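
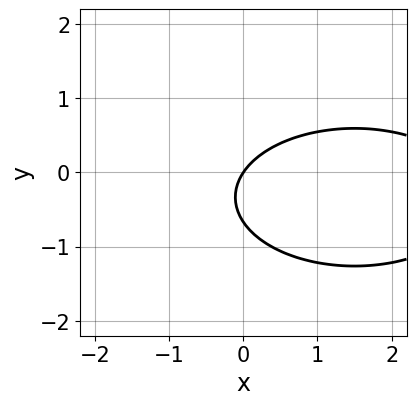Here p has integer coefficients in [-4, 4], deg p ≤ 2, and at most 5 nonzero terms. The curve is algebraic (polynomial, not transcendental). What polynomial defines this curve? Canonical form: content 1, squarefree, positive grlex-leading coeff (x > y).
x^2 + 3*y^2 - 3*x + 2*y

1. Degree: no degree-1 curve has this shape, so deg p = 2.
2. Against the integer gridlines: one x-axis crossing is at x = 0; it meets the y-axis at y = 0 (among the integer gridlines).
3. The integer polynomial consistent with all of this is the stated p.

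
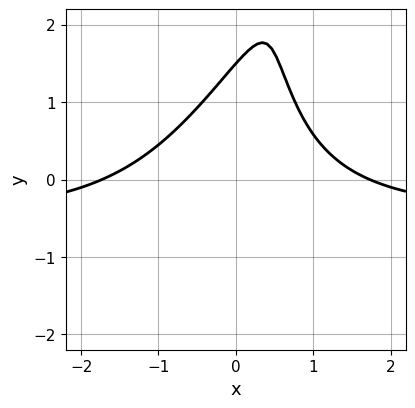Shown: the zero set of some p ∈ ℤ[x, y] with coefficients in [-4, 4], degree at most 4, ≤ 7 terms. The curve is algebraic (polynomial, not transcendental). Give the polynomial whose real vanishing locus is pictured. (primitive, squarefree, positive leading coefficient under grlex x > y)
2*x^2*y - x*y^2 + x^2 + 2*y - 3

deg p = 3. A generic line meets the curve in up to 3 points.
Solving for integer coefficients yields p as stated.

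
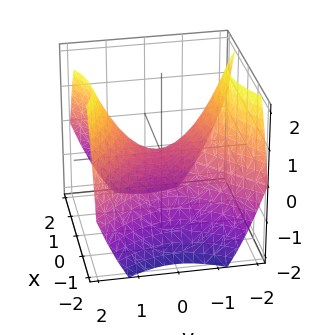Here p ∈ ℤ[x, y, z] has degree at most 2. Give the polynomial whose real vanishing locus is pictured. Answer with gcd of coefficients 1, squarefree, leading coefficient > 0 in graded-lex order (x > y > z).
2*x^2 - 2*y^2 + 3*z

1. deg p = 2.
2. Symmetries: it's symmetric under x → −x, forcing even powers of x; it's symmetric under y → −y, forcing even powers of y.
3. Against the integer gridlines: one x-axis crossing is at x = 0; one z-axis crossing is at z = 0; it crosses the y-axis at the gridline y = 0.
4. Solving for integer coefficients yields p as stated.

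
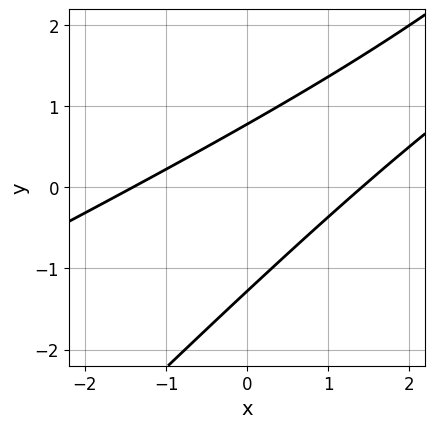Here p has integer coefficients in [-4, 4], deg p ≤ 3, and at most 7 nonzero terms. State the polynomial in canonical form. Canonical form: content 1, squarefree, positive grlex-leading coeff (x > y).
Degree: the shape is more complex than any degree-1 curve, so deg p = 2.
Putting this together gives p.

x^2 - 3*x*y + 2*y^2 + y - 2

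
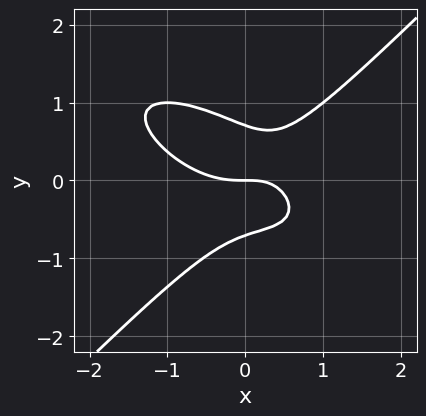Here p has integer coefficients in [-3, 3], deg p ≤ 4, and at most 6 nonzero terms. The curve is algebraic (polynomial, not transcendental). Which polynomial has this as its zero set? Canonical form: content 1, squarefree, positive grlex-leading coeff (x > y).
x^3 + x^2*y - 2*y^3 - x*y + y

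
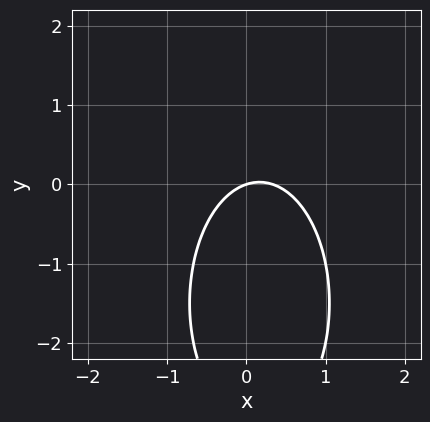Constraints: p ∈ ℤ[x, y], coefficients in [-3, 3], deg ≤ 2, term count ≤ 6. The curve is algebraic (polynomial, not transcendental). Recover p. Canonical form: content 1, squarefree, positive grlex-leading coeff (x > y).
(a) deg p = 2. A generic line meets the curve in up to 2 points.
(b) From the visible intercepts: one y-axis crossing is at y = 0; one x-axis crossing is at x = 0.
(c) Matching integer coefficients to the picture gives p.

3*x^2 + y^2 - x + 3*y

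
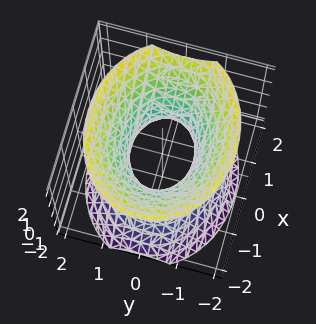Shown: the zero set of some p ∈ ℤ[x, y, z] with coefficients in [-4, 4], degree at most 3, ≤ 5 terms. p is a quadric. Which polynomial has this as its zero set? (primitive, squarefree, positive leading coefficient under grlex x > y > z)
2*x^2 + 3*y^2 - 2*z^2 - 2

1. The degree is 2 — an hourglass — one-sheet hyperboloid; a quadric.
2. Symmetries: mirror symmetry y ↦ −y ⇒ only even powers of y; the x ↦ −x reflection is a symmetry, so x appears only in even powers; mirror symmetry z ↦ −z ⇒ only even powers of z.
3. From the axis intercepts and sections: the surface avoids every integer z-axis point in the box; among the integer gridlines, it crosses the x-axis at x ∈ {-1, 1}.
4. Together with the visible shape, these determine p as stated.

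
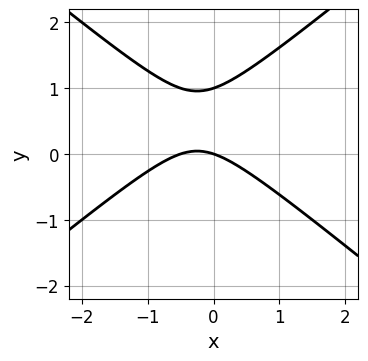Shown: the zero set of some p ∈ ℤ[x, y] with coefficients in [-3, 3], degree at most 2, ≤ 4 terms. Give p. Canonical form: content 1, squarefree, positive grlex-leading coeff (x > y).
2*x^2 - 3*y^2 + x + 3*y

(a) deg p = 2. No degree-1 curve has this shape.
(b) Against the integer gridlines: the y-axis gridline crossings are at y ∈ {0, 1}; one x-axis crossing is at x = 0.
(c) Together with the visible shape, these determine p as stated.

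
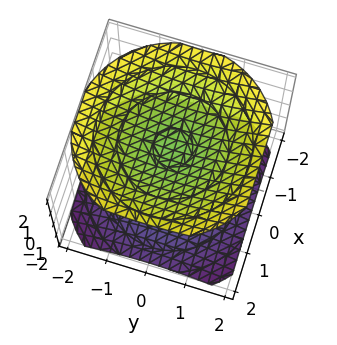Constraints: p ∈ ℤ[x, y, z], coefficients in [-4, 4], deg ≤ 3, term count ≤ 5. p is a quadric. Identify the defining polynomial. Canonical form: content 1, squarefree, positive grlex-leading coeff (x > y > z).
There are 2 components.
The degree is 2 — two sheets facing apart; a quadric.
Symmetries: it's symmetric under z → −z, forcing even powers of z; every cross-section ⟂ z is a circle, so x, y appear only via x² + y².
Observable constraints: no x-intercept at any integer in the box; it misses every integer gridline on the y-axis.
Assembling these constraints gives the stated polynomial.

x^2 + y^2 - 2*z^2 + 3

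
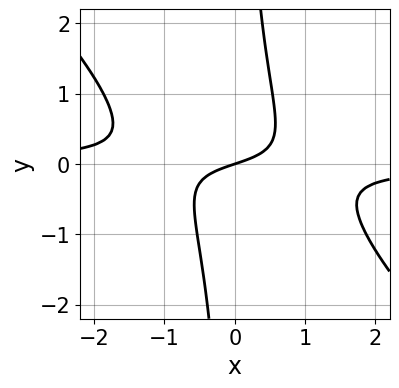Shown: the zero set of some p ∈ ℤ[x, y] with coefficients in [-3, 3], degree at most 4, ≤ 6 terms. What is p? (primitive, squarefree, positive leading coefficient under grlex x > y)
First, deg p = 3. A generic line meets the curve in up to 3 points.
Next, against the integer gridlines: it meets the y-axis at y = 0 (among the integer gridlines); one x-axis crossing is at x = 0.
Finally, the integer polynomial consistent with all of this is the stated p.

3*x^2*y + 3*x*y^2 + x - 3*y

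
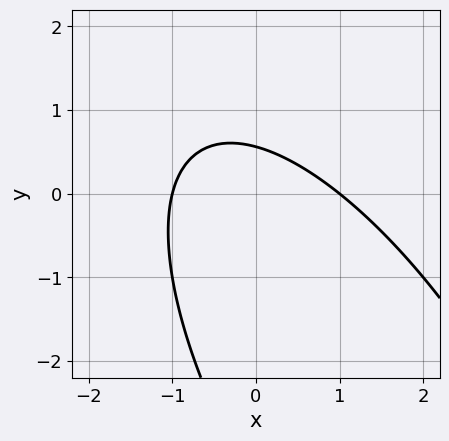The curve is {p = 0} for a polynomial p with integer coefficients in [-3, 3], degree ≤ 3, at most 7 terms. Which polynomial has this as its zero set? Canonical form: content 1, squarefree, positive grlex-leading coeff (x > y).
2*x^2 + 2*x*y + y^2 + 3*y - 2

(a) The degree is 2 — a generic line meets the curve in up to 2 points.
(b) Observable constraints: the x-axis gridline crossings are at x ∈ {-1, 1}.
(c) Solving for integer coefficients yields p as stated.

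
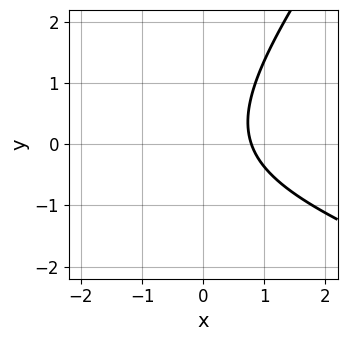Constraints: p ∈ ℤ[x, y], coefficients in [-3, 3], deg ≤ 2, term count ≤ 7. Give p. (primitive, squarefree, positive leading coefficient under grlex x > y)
x^2 + 2*x*y - 2*y^2 + 3*x - 3

First, degree: no degree-1 curve has this shape, so deg p = 2.
Next, checking where it meets the axes: no y-intercept at any integer in the box.
Finally, these observations pin down the coefficients.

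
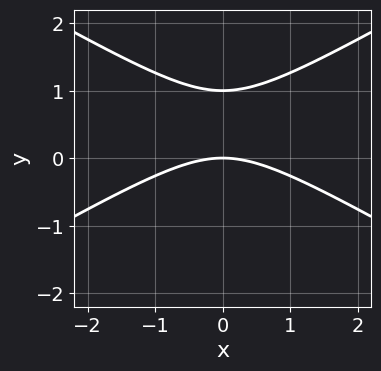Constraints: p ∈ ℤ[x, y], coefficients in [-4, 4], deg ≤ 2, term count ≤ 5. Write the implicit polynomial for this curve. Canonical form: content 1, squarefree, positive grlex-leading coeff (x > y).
(a) The degree is 2 — no degree-1 curve has this shape.
(b) Symmetries: the x ↦ −x reflection is a symmetry, so x appears only in even powers.
(c) From the visible intercepts: the y-axis gridline crossings are at y ∈ {0, 1}; one x-axis crossing is at x = 0.
(d) The integer polynomial consistent with all of this is the stated p.

x^2 - 3*y^2 + 3*y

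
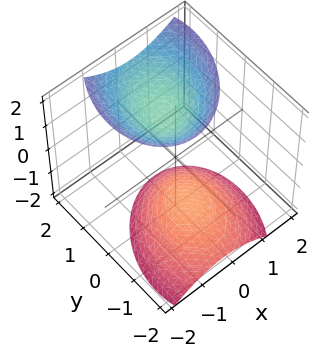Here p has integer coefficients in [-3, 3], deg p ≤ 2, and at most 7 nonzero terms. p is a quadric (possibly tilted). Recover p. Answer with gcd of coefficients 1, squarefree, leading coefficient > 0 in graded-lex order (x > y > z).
3*x^2 - x*y + 2*y^2 - 2*y*z - 2*z^2 + 3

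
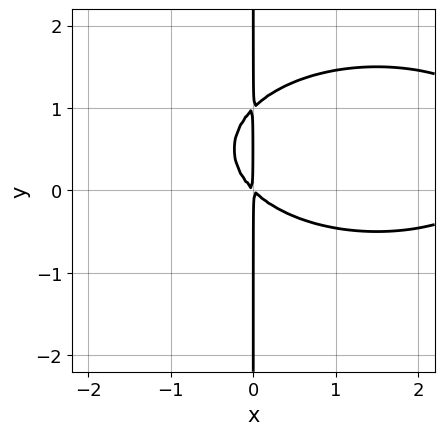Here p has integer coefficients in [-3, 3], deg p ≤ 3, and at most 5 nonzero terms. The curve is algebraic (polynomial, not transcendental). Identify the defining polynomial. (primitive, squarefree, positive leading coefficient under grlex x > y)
x^3 + 3*x*y^2 - 3*x^2 - 3*x*y

Degree: no degree-2 curve has this shape, so deg p = 3.
From the axis intercepts and sections: every point of the y-axis in the box is on the curve.
The integer polynomial consistent with all of this is the stated p.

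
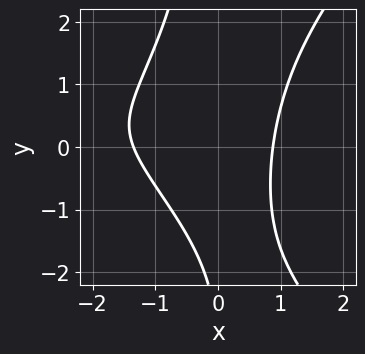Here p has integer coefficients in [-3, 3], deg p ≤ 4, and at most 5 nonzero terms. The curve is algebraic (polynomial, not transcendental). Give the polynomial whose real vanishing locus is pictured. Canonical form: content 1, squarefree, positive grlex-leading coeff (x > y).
x^3 - x*y^2 + 3*x^2 - y - 3

First, degree: no degree-2 curve has this shape, so deg p = 3.
Then, reading off the gridlines: no y-intercept at any integer in the box.
Finally, these observations pin down the coefficients.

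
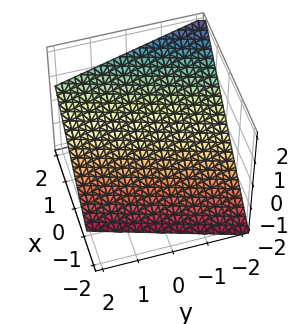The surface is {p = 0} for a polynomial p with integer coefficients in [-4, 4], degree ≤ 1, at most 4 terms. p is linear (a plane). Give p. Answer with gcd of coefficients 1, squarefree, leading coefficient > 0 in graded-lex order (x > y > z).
First, the degree is 1 — every cross-section is a straight line — this is a plane.
Then, from the axis intercepts and sections: one y-axis crossing is at y = -2.
Finally, fitting integer coefficients to these (and the overall shape) gives p.

3*x - y - 3*z - 2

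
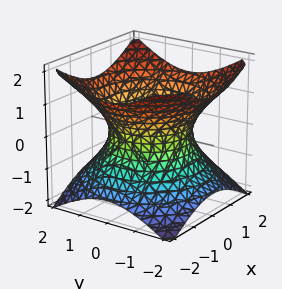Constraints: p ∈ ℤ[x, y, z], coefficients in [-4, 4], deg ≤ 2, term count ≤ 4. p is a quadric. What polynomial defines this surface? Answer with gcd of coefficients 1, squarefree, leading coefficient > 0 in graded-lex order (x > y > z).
2*x^2 + 2*y^2 - 3*z^2 - 3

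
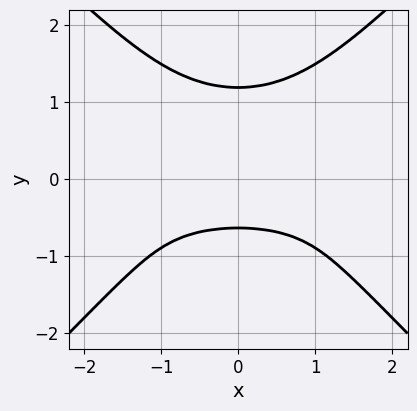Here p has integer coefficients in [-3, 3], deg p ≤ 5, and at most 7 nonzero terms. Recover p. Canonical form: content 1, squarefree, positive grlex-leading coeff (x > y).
3*x^2*y^2 - 3*y^4 + y^3 + 2*y + 2

deg p = 4.
Symmetries: mirror symmetry x ↦ −x ⇒ only even powers of x.
Reading off the gridlines: the curve avoids every integer x-axis point in the box.
Putting this together gives p.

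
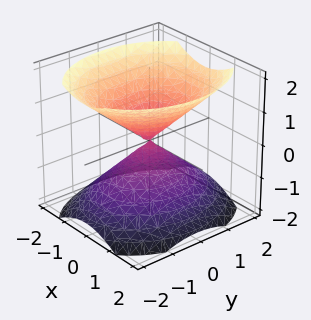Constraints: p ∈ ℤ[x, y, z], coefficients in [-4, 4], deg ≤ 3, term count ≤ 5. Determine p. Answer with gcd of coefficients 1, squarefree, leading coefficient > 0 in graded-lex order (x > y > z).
3*x^2 + 2*y^2 - 3*z^2

There are 2 components.
Degree: two nappes meeting at a single point; a quadric, so deg p = 2.
Symmetries: mirror symmetry y ↦ −y ⇒ only even powers of y; it's symmetric under x → −x, forcing even powers of x; mirror symmetry z ↦ −z ⇒ only even powers of z.
Reading off the gridlines: it meets the x-axis at x = 0 (among the integer gridlines); one z-axis crossing is at z = 0; one y-axis crossing is at y = 0.
Together with the visible shape, these determine p as stated.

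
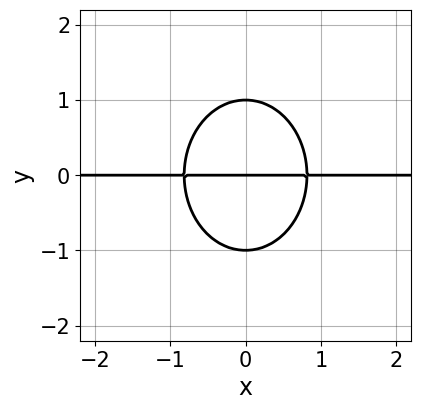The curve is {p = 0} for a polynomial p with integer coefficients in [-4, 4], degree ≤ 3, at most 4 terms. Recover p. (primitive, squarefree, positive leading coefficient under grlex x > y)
1. The degree is 3 — the shape is more complex than any degree-2 curve.
2. Symmetries: mirror symmetry x ↦ −x ⇒ only even powers of x.
3. Observable constraints: every point of the x-axis in the box is on the curve; among the integer gridlines, it crosses the y-axis at y ∈ {-1, 0, 1}.
4. Assembling these constraints gives the stated polynomial.

3*x^2*y + 2*y^3 - 2*y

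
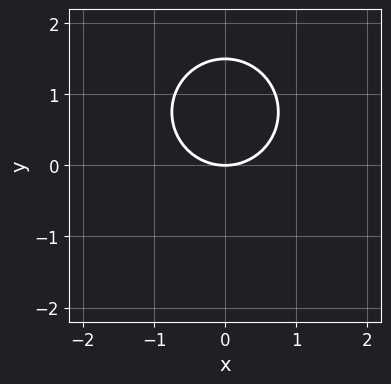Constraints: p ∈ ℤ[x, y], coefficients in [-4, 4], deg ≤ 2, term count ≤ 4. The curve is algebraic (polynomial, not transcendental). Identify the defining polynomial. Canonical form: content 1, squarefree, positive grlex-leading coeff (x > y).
2*x^2 + 2*y^2 - 3*y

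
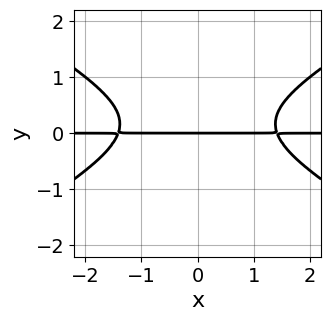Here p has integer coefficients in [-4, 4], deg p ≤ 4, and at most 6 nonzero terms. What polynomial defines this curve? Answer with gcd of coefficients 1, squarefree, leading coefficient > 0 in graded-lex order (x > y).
x^2*y - 3*y^3 + y^2 - 2*y

(a) The degree is 3 — no degree-2 curve has this shape.
(b) Symmetries: the x ↦ −x reflection is a symmetry, so x appears only in even powers.
(c) From the visible intercepts: one y-axis crossing is at y = 0; every point of the x-axis in the box is on the curve.
(d) Solving for integer coefficients yields p as stated.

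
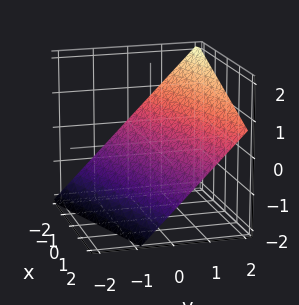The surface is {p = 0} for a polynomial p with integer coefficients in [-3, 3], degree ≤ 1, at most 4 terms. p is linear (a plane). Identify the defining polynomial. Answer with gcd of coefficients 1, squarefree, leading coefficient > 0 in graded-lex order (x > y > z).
x - 3*y + 3*z + 2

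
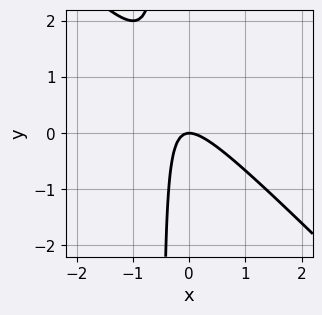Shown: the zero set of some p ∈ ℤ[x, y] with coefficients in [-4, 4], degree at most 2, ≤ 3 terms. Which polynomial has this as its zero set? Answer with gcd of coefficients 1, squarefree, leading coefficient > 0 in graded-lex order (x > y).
2*x^2 + 2*x*y + y

1. The degree is 2 — no degree-1 curve has this shape.
2. From the axis intercepts and sections: one y-axis crossing is at y = 0; it meets the x-axis at x = 0 (among the integer gridlines).
3. The integer polynomial consistent with all of this is the stated p.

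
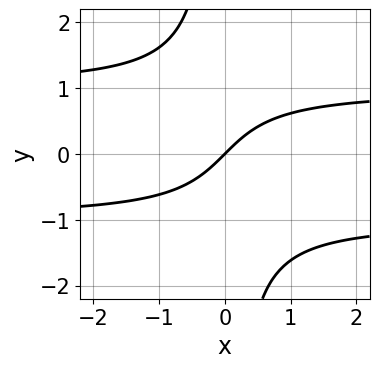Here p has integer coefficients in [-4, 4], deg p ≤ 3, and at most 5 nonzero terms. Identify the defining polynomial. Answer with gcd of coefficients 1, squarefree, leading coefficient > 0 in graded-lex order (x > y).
deg p = 3.
Against the integer gridlines: it crosses the y-axis at the gridline y = 0; it crosses the x-axis at the gridline x = 0.
Matching integer coefficients to the picture gives p.

x*y^2 - x + y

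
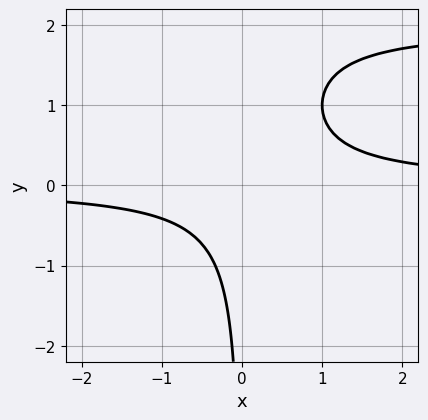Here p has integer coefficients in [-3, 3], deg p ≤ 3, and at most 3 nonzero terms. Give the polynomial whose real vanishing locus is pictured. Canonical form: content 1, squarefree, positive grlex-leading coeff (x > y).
1. The degree is 3 — a generic line meets the curve in up to 3 points.
2. Reading off the gridlines: the curve avoids every integer y-axis point in the box; it misses every integer gridline on the x-axis.
3. Fitting integer coefficients to these (and the overall shape) gives p.

x*y^2 - 2*x*y + 1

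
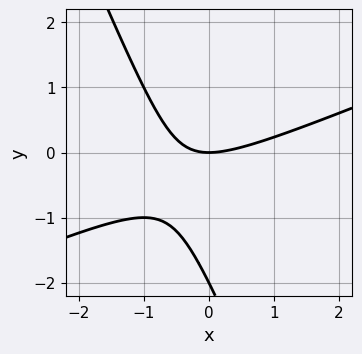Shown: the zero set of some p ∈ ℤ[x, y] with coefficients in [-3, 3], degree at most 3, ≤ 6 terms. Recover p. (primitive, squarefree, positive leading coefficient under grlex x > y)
x^2 - 2*x*y - y^2 - 2*y

First, the degree is 2 — a generic line meets the curve in up to 2 points.
Then, against the integer gridlines: it crosses the x-axis at the gridline x = 0; among the integer gridlines, it crosses the y-axis at y ∈ {-2, 0}.
Finally, fitting integer coefficients to these (and the overall shape) gives p.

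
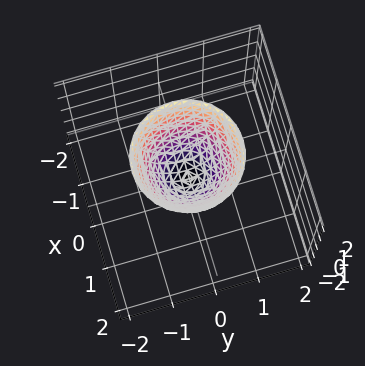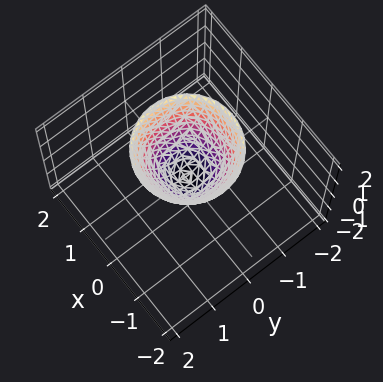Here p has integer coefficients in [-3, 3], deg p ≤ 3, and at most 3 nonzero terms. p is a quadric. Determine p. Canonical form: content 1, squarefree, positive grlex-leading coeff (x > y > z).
3*x^2 + 3*y^2 - 2*z

First, degree: a single bowl opening along one axis; a quadric, so deg p = 2.
Then, symmetries: the z-axis is an axis of rotation, so x and y enter only as x² + y².
Next, against the integer gridlines: a circular section at z = 1 has radius between 0 and 1; it crosses the x-axis at the gridline x = 0; it meets the z-axis at z = 0 (among the integer gridlines).
Finally, assembling these constraints gives the stated polynomial.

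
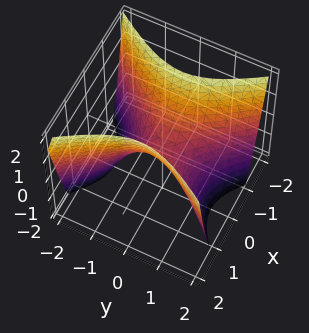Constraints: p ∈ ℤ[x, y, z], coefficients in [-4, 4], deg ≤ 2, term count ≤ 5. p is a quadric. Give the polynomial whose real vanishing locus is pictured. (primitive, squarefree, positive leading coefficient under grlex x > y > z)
deg p = 2. A saddle surface; a quadric.
Symmetries: mirror symmetry y ↦ −y ⇒ only even powers of y; the x ↦ −x reflection is a symmetry, so x appears only in even powers.
From the visible intercepts: one x-axis crossing is at x = 0; it meets the z-axis at z = 0 (among the integer gridlines).
Putting this together gives p.

3*x^2 - 2*y^2 - 2*z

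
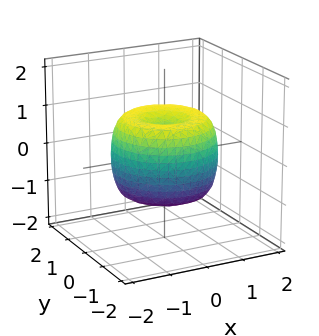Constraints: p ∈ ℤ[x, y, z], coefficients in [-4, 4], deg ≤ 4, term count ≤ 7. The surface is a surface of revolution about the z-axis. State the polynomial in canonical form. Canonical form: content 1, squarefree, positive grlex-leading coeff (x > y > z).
2*x^4 + 4*x^2*y^2 + 2*y^4 - 3*x^2 - 3*y^2 + 2*z^2 - 1

deg p = 4. The shape is more complex than any degree-3 surface.
By symmetry, the surface is invariant under rotation about z: p = q(x² + y², z).
From the axis intercepts and sections: a circular section at z = 1 has radius between 0 and 1.
Solving for integer coefficients yields p as stated.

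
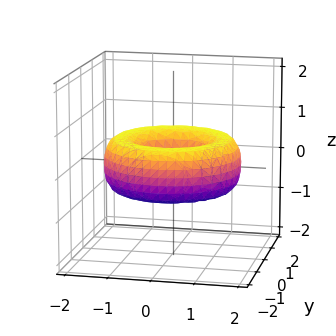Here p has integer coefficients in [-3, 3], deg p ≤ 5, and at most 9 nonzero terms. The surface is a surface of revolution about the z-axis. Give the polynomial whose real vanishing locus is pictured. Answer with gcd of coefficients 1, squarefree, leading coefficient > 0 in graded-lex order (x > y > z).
deg p = 4.
Symmetries: the z-axis is an axis of rotation, so x and y enter only as x² + y².
From the visible intercepts: a circular section at z = 0 has radius between 0 and 1; the surface avoids every integer z-axis point in the box.
Fitting integer coefficients to these (and the overall shape) gives p.

x^4 + 2*x^2*y^2 + y^4 - 3*x^2 - 3*y^2 + 3*z^2 + 1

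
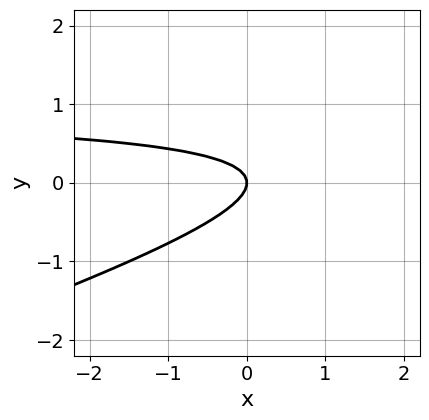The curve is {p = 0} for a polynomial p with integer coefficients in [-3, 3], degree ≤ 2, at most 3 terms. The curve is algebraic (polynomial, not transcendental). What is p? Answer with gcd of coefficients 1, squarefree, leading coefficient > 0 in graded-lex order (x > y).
x*y - 3*y^2 - x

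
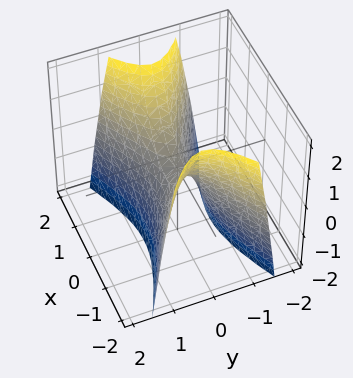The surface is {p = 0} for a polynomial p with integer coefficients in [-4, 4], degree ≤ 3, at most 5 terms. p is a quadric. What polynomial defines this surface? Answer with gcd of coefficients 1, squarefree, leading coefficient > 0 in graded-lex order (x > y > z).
1. Degree: a hyperbolic paraboloid; a quadric, so deg p = 2.
2. Symmetries: the x ↦ −x reflection is a symmetry, so x appears only in even powers; the y ↦ −y reflection is a symmetry, so y appears only in even powers.
3. From the visible intercepts: one z-axis crossing is at z = 0; one y-axis crossing is at y = 0; it crosses the x-axis at the gridline x = 0.
4. Putting this together gives p.

x^2 - 3*y^2 - z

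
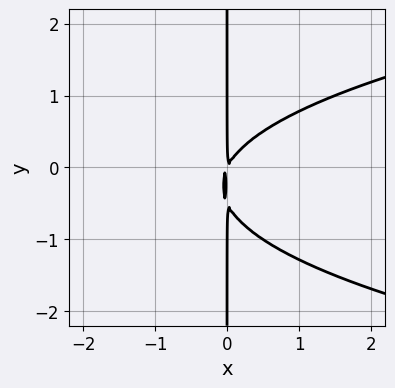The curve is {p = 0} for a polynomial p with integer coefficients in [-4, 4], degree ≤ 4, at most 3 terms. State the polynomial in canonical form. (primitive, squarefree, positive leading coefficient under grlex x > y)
Degree: a generic line meets the curve in up to 3 points, so deg p = 3.
Reading off the gridlines: every point of the y-axis in the box is on the curve.
Solving for integer coefficients yields p as stated.

2*x*y^2 - 2*x^2 + x*y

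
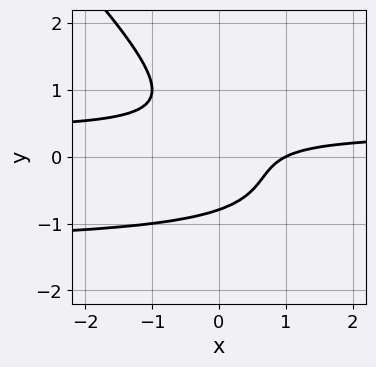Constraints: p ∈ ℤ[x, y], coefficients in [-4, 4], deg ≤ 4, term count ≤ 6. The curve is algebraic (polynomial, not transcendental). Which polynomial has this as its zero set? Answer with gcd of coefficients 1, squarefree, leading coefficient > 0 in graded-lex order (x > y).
2*x*y^2 + 2*y^3 + 2*x*y - x + 1

First, the degree is 3 — the shape is more complex than any degree-2 curve.
Then, observable constraints: it meets the x-axis at x = 1 (among the integer gridlines).
Finally, putting this together gives p.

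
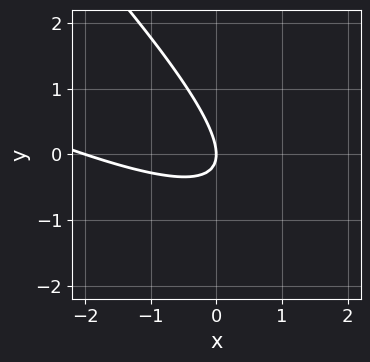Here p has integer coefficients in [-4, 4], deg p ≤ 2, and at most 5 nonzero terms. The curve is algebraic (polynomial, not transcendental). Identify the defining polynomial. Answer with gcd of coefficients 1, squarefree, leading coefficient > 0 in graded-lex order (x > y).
(a) deg p = 2. The shape is more complex than any degree-1 curve.
(b) From the axis intercepts and sections: the x-axis gridline crossings are at x ∈ {-2, 0}; it meets the y-axis at y = 0 (among the integer gridlines).
(c) Solving for integer coefficients yields p as stated.

x^2 + 3*x*y + 2*y^2 + 2*x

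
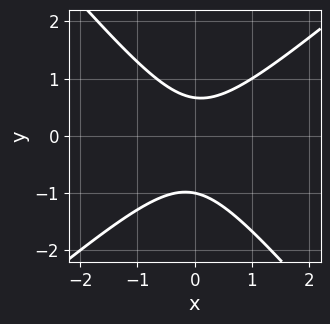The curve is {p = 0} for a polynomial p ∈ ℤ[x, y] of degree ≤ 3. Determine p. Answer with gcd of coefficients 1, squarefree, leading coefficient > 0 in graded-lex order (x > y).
3*x^2 - x*y - 3*y^2 - y + 2

(a) deg p = 2. The shape is more complex than any degree-1 curve.
(b) From the axis intercepts and sections: one y-axis crossing is at y = -1; it misses every integer gridline on the x-axis.
(c) Matching integer coefficients to the picture gives p.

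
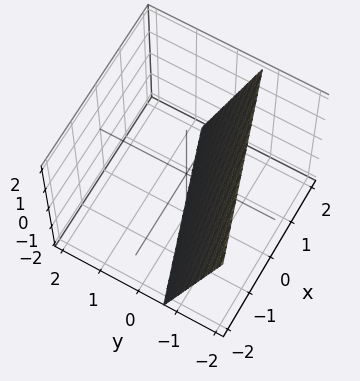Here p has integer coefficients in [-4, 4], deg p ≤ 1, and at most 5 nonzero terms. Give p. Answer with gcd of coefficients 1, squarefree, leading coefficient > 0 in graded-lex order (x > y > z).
The degree is 1 — the surface is flat (a plane).
From the axis intercepts and sections: it meets the x-axis at x = 2 (among the integer gridlines); it crosses the z-axis at the gridline z = -2.
Together with the visible shape, these determine p as stated.

x - 3*y - z - 2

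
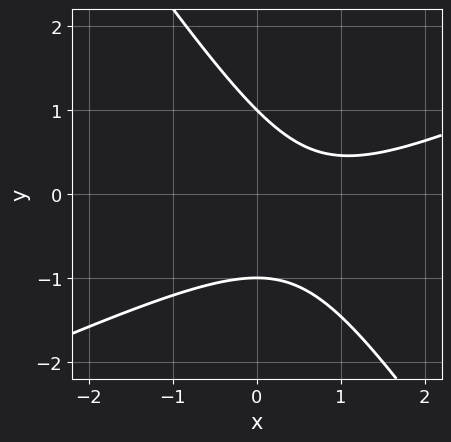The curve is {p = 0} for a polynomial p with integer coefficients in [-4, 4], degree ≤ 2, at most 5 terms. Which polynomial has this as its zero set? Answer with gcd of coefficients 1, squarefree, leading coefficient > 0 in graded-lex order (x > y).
2*x^2 - 3*x*y - 3*y^2 - 3*x + 3

First, the degree is 2 — no degree-1 curve has this shape.
Next, checking where it meets the axes: the curve avoids every integer x-axis point in the box; among the integer gridlines, it crosses the y-axis at y ∈ {-1, 1}.
Finally, assembling these constraints gives the stated polynomial.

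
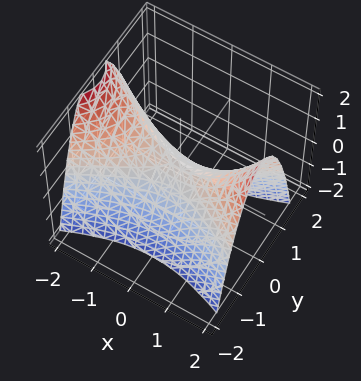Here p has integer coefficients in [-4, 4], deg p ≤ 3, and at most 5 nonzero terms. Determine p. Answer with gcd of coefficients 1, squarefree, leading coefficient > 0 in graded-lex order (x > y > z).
(a) deg p = 2. A saddle surface; a quadric.
(b) Symmetries: it's symmetric under y → −y, forcing even powers of y; the x ↦ −x reflection is a symmetry, so x appears only in even powers.
(c) From the visible intercepts: it crosses the y-axis at the gridline y = 0; it meets the x-axis at x = 0 (among the integer gridlines).
(d) Together with the visible shape, these determine p as stated.

x^2 - 3*y^2 - 2*z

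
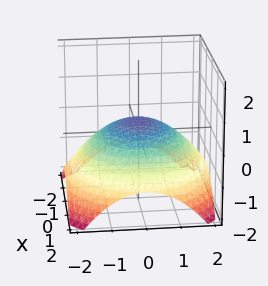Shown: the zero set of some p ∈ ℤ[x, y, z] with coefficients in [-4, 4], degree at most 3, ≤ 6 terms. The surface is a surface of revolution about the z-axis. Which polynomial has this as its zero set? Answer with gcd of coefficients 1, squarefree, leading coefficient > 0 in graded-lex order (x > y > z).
x^2 + y^2 + 3*z - 1

First, deg p = 2. The shape is more complex than any degree-1 surface.
Then, symmetry: the z-axis is an axis of rotation, so x and y enter only as x² + y².
Then, checking where it meets the axes: a circular section at z = 0 has radius exactly 1; among the integer gridlines, it crosses the y-axis at y ∈ {-1, 1}; the x-axis gridline crossings are at x ∈ {-1, 1}.
Finally, matching integer coefficients to the picture gives p.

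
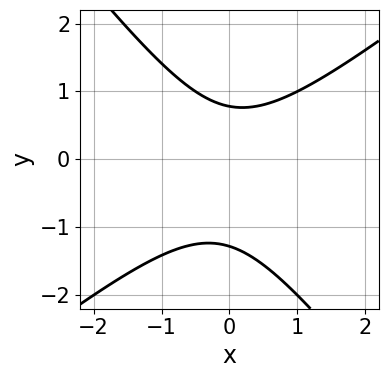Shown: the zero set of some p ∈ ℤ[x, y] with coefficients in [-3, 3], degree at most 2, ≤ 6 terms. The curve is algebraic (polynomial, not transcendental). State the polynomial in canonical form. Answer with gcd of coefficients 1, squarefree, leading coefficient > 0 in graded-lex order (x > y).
2*x^2 - x*y - 2*y^2 - y + 2

Degree: the shape is more complex than any degree-1 curve, so deg p = 2.
From the axis intercepts and sections: it misses every integer gridline on the x-axis.
Assembling these constraints gives the stated polynomial.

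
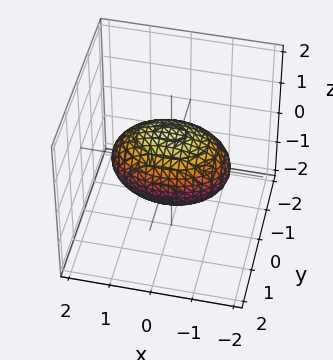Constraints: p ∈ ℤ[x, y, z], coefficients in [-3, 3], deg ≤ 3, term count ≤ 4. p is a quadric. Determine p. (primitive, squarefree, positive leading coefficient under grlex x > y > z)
x^2 + 2*y^2 + 2*z^2 - 2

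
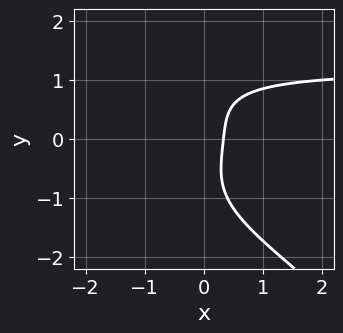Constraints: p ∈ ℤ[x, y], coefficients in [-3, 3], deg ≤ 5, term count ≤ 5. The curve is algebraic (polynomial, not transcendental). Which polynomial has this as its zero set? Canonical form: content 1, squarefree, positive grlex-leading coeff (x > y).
First, degree: a generic line meets the curve in up to 4 points, so deg p = 4.
Then, from the axis intercepts and sections: it misses every integer gridline on the y-axis.
Finally, putting this together gives p.

x*y^3 + y^4 + x*y - 3*x + 1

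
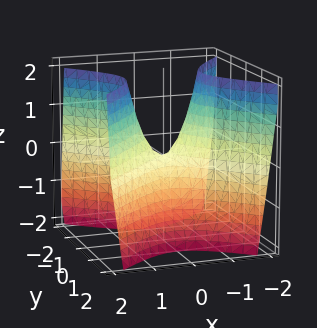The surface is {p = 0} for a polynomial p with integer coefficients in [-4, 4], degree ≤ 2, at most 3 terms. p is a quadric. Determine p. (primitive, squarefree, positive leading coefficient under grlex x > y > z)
2*x^2 - 2*y^2 - z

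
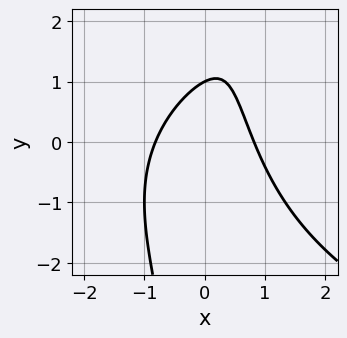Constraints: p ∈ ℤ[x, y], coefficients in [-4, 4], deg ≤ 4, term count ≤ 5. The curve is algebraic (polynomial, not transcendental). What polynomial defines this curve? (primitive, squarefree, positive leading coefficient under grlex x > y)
(a) deg p = 3.
(b) Against the integer gridlines: one y-axis crossing is at y = 1.
(c) Assembling these constraints gives the stated polynomial.

x*y^2 - 3*x^2 - 2*y + 2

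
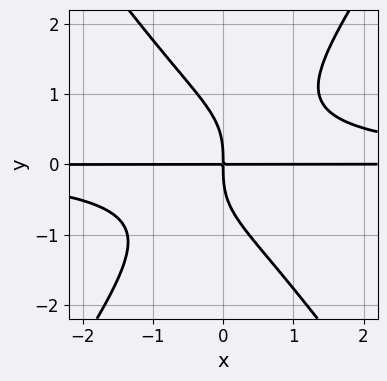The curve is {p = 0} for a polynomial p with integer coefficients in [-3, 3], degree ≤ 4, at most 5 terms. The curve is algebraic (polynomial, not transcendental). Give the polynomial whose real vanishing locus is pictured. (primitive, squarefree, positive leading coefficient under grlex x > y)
First, the degree is 4 — the shape is more complex than any degree-3 curve.
Then, checking where it meets the axes: every point of the x-axis in the box is on the curve.
Finally, the integer polynomial consistent with all of this is the stated p.

2*x^2*y^2 - y^4 - 2*x*y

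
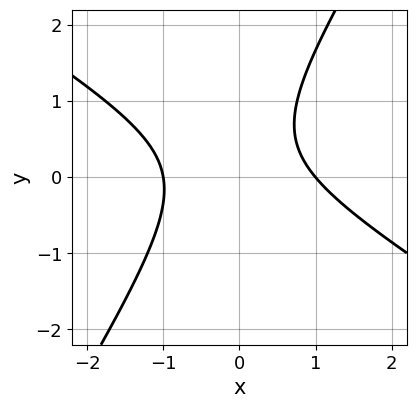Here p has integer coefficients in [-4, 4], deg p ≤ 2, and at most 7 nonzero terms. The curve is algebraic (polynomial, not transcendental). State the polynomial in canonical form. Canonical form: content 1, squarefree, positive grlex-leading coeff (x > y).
deg p = 2.
From the visible intercepts: the x-axis gridline crossings are at x ∈ {-1, 1}; no y-intercept at any integer in the box.
Putting this together gives p.

3*x^2 + 3*x*y - 3*y^2 + 2*y - 3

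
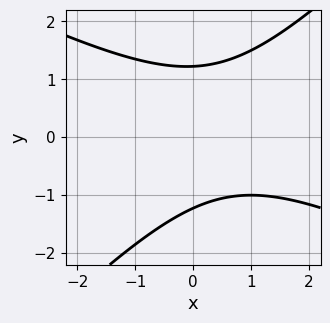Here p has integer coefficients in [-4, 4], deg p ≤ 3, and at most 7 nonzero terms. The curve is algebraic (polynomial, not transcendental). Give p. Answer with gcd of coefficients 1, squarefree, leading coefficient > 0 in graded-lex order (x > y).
(a) Degree: the shape is more complex than any degree-1 curve, so deg p = 2.
(b) Against the integer gridlines: no x-intercept at any integer in the box.
(c) Fitting integer coefficients to these (and the overall shape) gives p.

x^2 + x*y - 2*y^2 - x + 3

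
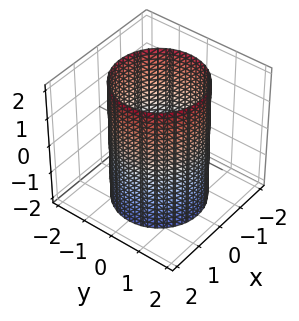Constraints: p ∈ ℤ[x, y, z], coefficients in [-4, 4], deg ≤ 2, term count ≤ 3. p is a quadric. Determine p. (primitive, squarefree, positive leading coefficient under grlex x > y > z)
The degree is 2 — constant cross-section along one axis; a quadric.
Symmetries: it's symmetric under z → −z, forcing even powers of z; every cross-section ⟂ z is a circle, so x, y appear only via x² + y².
Reading off the gridlines: no z-intercept at any integer in the box; a circular section at z = 0 has radius between 1 and 2.
Together with the visible shape, these determine p as stated.

x^2 + y^2 - 2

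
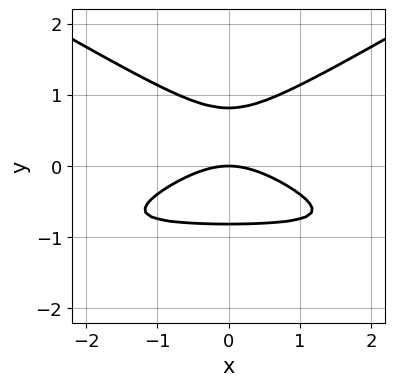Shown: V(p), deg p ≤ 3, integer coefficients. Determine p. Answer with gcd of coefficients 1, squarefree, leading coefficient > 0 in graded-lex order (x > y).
(a) Degree: a generic line meets the curve in up to 3 points, so deg p = 3.
(b) Symmetries: the x ↦ −x reflection is a symmetry, so x appears only in even powers.
(c) From the axis intercepts and sections: it crosses the y-axis at the gridline y = 0; it meets the x-axis at x = 0 (among the integer gridlines).
(d) Fitting integer coefficients to these (and the overall shape) gives p.

x^2*y - 3*y^3 + x^2 + 2*y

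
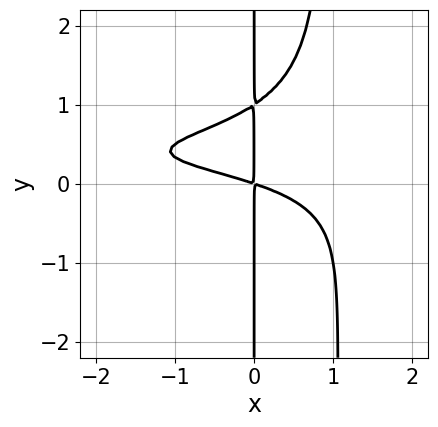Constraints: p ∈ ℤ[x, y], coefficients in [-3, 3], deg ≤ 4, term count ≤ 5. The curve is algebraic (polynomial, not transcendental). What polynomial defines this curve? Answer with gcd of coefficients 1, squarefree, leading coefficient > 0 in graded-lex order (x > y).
3*x^2*y^2 - 2*x^2*y - 3*x*y^2 + x^2 + 3*x*y

deg p = 4.
Checking where it meets the axes: every point of the y-axis in the box is on the curve.
The integer polynomial consistent with all of this is the stated p.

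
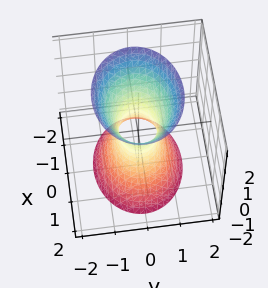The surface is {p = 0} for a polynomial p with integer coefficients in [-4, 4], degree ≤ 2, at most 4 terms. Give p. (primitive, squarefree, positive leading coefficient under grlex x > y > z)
1. deg p = 2. One connected sheet with a waist; a quadric.
2. Symmetries: mirror symmetry z ↦ −z ⇒ only even powers of z; the x ↦ −x reflection is a symmetry, so x appears only in even powers; mirror symmetry y ↦ −y ⇒ only even powers of y.
3. From the axis intercepts and sections: no z-intercept at any integer in the box.
4. These observations pin down the coefficients.

2*x^2 + 3*y^2 - z^2 - 1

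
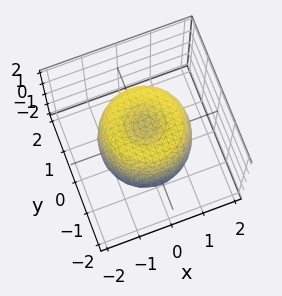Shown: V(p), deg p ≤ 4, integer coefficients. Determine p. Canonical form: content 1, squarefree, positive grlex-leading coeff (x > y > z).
deg p = 4. A generic line meets the surface in up to 4 points.
Symmetries: rotational symmetry about the z-axis ⇒ p depends on x, y only through x² + y².
From the axis intercepts and sections: a circular section at z = -1 has radius between 1 and 2; among the integer gridlines, it crosses the z-axis at z ∈ {-1, 1}.
Putting this together gives p.

2*x^4 + 4*x^2*y^2 + 2*y^4 - 3*x^2 - 3*y^2 + z^2 - 1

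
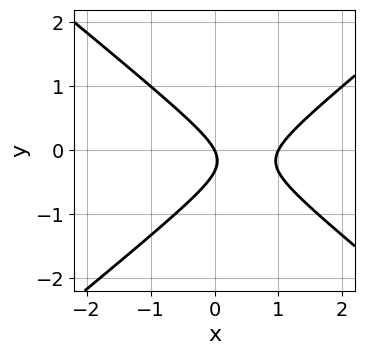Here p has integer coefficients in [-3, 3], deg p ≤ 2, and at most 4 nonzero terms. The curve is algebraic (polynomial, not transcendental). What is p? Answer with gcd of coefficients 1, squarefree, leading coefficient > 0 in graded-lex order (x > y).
2*x^2 - 3*y^2 - 2*x - y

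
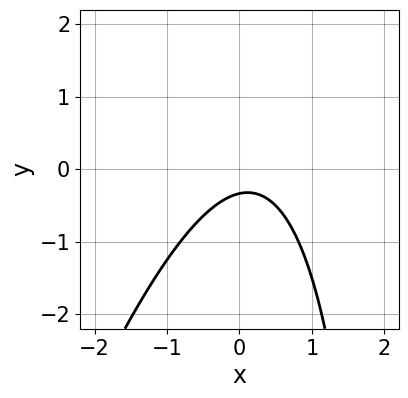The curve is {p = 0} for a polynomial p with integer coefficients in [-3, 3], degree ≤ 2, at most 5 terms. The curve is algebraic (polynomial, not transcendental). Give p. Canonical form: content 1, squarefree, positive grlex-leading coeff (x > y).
Degree: the shape is more complex than any degree-1 curve, so deg p = 2.
Observable constraints: it misses every integer gridline on the x-axis.
Fitting integer coefficients to these (and the overall shape) gives p.

3*x^2 - x*y - x + 3*y + 1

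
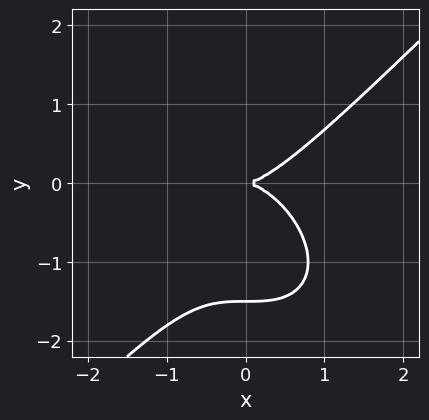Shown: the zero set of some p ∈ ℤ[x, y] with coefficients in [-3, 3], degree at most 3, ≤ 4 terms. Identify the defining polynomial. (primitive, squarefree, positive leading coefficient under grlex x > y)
2*x^3 - 2*y^3 - 3*y^2

(a) The degree is 3 — no degree-2 curve has this shape.
(b) From the visible intercepts: it crosses the y-axis at the gridline y = 0; it meets the x-axis at x = 0 (among the integer gridlines).
(c) Matching integer coefficients to the picture gives p.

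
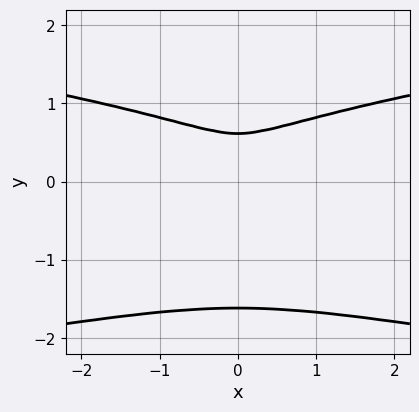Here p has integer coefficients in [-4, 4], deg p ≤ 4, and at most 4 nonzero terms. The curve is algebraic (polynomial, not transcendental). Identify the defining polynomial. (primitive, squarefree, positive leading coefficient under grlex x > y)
3*y^4 + 3*y^3 - x^2 - 3*y^2

First, degree: the shape is more complex than any degree-3 curve, so deg p = 4.
Then, symmetries: mirror symmetry x ↦ −x ⇒ only even powers of x.
Finally, fitting integer coefficients to these (and the overall shape) gives p.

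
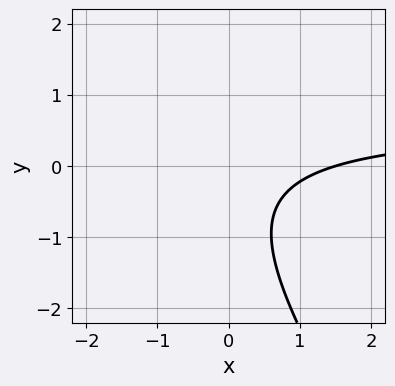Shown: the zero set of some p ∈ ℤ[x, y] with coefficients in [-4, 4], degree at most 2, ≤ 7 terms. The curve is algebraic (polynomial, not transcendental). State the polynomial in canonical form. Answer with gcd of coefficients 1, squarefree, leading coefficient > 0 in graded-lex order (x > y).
3*x*y + 2*y^2 - 2*x + 2*y + 3

The degree is 2 — a generic line meets the curve in up to 2 points.
From the visible intercepts: no y-intercept at any integer in the box.
Fitting integer coefficients to these (and the overall shape) gives p.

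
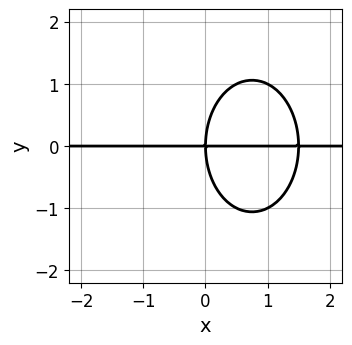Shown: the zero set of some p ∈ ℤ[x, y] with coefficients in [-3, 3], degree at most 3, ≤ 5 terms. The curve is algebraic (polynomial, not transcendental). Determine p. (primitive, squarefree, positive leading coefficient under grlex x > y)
2*x^2*y + y^3 - 3*x*y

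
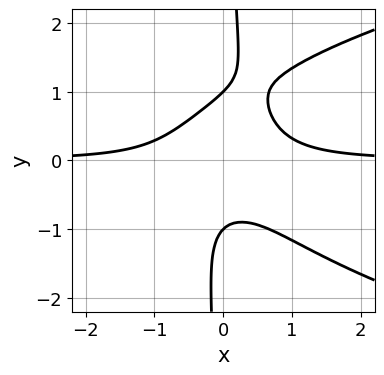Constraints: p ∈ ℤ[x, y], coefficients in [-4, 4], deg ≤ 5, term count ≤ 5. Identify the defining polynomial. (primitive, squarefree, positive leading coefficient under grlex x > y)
1. Degree: no degree-3 curve has this shape, so deg p = 4.
2. From the visible intercepts: it misses every integer gridline on the x-axis; the y-axis gridline crossings are at y ∈ {-1, 1}.
3. Putting this together gives p.

2*x*y^3 - 3*x^2*y - y^2 + 1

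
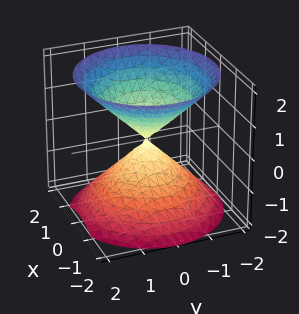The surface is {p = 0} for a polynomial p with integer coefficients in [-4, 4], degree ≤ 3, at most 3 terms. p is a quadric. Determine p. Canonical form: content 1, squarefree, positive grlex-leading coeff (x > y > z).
x^2 + y^2 - z^2

I count 2 distinct pieces. They look like related sheets of one shape, so recover p as a whole.
The degree is 2 — two nappes meeting at a single point; a quadric.
Symmetries: the z ↦ −z reflection is a symmetry, so z appears only in even powers; the z-axis is an axis of rotation, so x and y enter only as x² + y².
Against the integer gridlines: one z-axis crossing is at z = 0; a circular section at z = -1 has radius exactly 1; it meets the x-axis at x = 0 (among the integer gridlines); it meets the y-axis at y = 0 (among the integer gridlines).
Matching integer coefficients to the picture gives p.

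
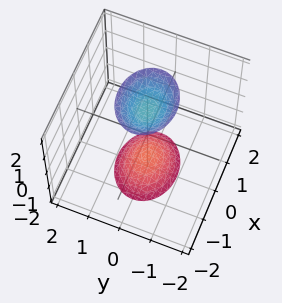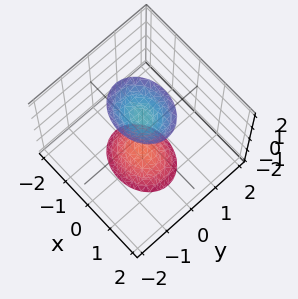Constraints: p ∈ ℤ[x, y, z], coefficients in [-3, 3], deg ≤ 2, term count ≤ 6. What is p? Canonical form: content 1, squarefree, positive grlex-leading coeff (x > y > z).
2*x^2 + 3*y^2 - z^2 + 2

(a) The picture has 2 separate pieces. They look like related sheets of one shape, so recover p as a whole.
(b) Degree: two separate bowl-shaped sheets opening away from each other; a quadric, so deg p = 2.
(c) Symmetries: mirror symmetry z ↦ −z ⇒ only even powers of z; mirror symmetry y ↦ −y ⇒ only even powers of y; mirror symmetry x ↦ −x ⇒ only even powers of x.
(d) Against the integer gridlines: it misses every integer gridline on the y-axis; it misses every integer gridline on the x-axis.
(e) The integer polynomial consistent with all of this is the stated p.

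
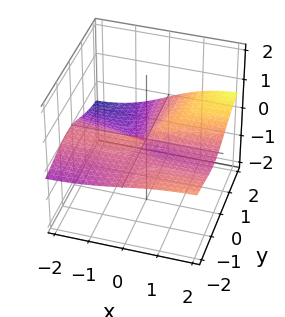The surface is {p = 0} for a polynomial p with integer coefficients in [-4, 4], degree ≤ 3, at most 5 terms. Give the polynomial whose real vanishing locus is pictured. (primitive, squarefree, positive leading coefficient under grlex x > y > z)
2*x^2*z - x*y^2 + 3*y^2*z + z^3 - x*y

deg p = 3. No degree-2 surface has this shape.
Observable constraints: the visible x-axis segment lies entirely on the surface; it meets the z-axis at z = 0 (among the integer gridlines); every point of the y-axis in the box is on the surface.
These observations pin down the coefficients.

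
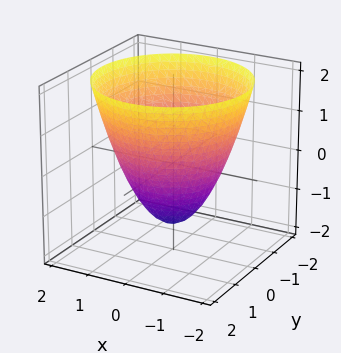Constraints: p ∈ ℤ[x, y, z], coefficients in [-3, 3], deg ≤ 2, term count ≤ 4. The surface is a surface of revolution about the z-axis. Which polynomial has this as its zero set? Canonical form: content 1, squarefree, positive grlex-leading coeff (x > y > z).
deg p = 2. The shape is more complex than any degree-1 surface.
Symmetries: the surface is invariant under rotation about z: p = q(x² + y², z).
From the visible intercepts: a circular section at z = 2 has radius between 1 and 2.
Solving for integer coefficients yields p as stated.

2*x^2 + 2*y^2 - 2*z - 3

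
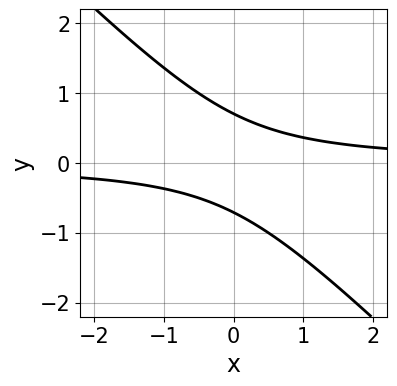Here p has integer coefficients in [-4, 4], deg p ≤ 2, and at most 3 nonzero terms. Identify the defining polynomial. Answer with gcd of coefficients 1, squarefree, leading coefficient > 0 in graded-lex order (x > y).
First, deg p = 2. A generic line meets the curve in up to 2 points.
Then, from the axis intercepts and sections: it misses every integer gridline on the x-axis.
Finally, putting this together gives p.

2*x*y + 2*y^2 - 1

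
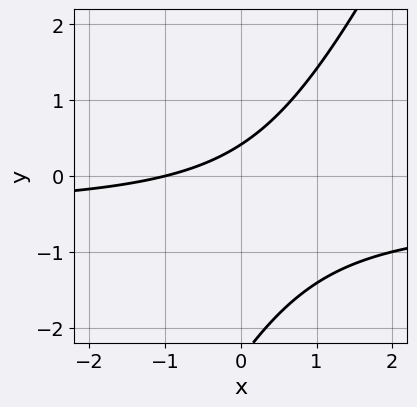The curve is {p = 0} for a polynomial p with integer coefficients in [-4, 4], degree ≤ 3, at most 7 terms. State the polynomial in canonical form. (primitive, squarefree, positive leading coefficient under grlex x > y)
2*x*y - y^2 + x - 2*y + 1

(a) Degree: no degree-1 curve has this shape, so deg p = 2.
(b) Observable constraints: one x-axis crossing is at x = -1.
(c) The integer polynomial consistent with all of this is the stated p.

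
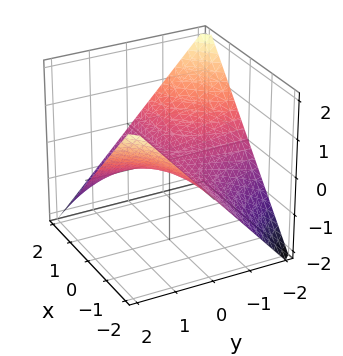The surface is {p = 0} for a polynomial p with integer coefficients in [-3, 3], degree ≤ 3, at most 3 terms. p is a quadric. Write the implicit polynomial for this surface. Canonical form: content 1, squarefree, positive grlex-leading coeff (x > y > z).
1. deg p = 2.
2. From the visible intercepts: the visible x-axis segment lies entirely on the surface; the visible y-axis segment lies entirely on the surface; one z-axis crossing is at z = 0.
3. Solving for integer coefficients yields p as stated.

x*y + 2*z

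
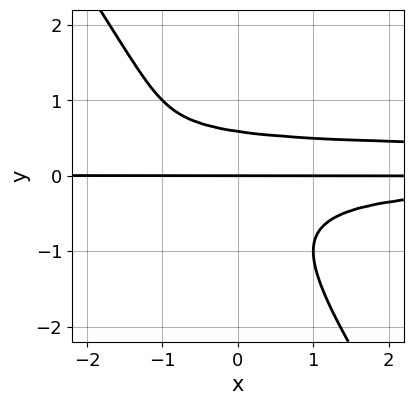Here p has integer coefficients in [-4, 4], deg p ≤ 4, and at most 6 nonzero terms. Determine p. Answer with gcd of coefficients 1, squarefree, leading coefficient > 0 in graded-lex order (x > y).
3*x*y^3 + 2*y^4 - x*y^2 + y^2 - y

The degree is 4 — a generic line meets the curve in up to 4 points.
Checking where it meets the axes: it meets the y-axis at y = 0 (among the integer gridlines); every point of the x-axis in the box is on the curve.
These observations pin down the coefficients.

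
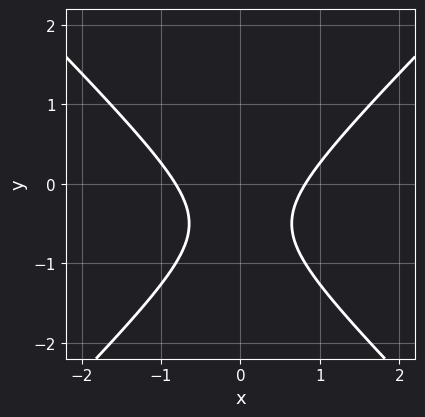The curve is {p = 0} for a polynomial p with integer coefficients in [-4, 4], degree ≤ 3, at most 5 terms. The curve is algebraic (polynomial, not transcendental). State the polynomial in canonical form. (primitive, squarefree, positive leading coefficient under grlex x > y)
(a) deg p = 2. No degree-1 curve has this shape.
(b) Symmetries: it's symmetric under x → −x, forcing even powers of x.
(c) Reading off the gridlines: the curve avoids every integer y-axis point in the box.
(d) Solving for integer coefficients yields p as stated.

3*x^2 - 3*y^2 - 3*y - 2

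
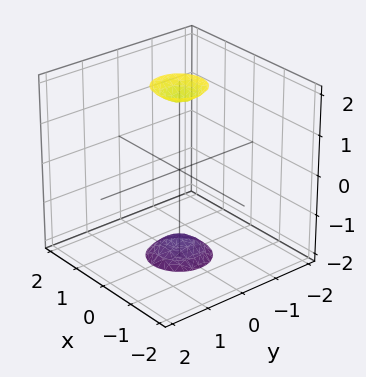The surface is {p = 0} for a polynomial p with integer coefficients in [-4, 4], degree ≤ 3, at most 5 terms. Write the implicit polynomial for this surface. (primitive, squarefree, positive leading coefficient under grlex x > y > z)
1. There are 2 components. Treating them together as one polynomial.
2. Degree: two separate bowl-shaped sheets opening away from each other; a quadric, so deg p = 2.
3. Symmetries: mirror symmetry z ↦ −z ⇒ only even powers of z; the z-axis is an axis of rotation, so x and y enter only as x² + y².
4. Checking where it meets the axes: it misses every integer gridline on the y-axis; a circular section at z = 2 has radius between 0 and 1; the surface avoids every integer x-axis point in the box.
5. Putting this together gives p.

3*x^2 + 3*y^2 - z^2 + 3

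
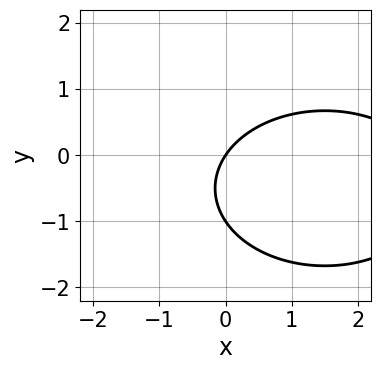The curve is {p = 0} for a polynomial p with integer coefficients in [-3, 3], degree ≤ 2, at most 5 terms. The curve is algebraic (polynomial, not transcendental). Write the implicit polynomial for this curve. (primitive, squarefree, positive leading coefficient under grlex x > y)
First, the degree is 2 — no degree-1 curve has this shape.
Next, checking where it meets the axes: among the integer gridlines, it crosses the y-axis at y ∈ {-1, 0}; it meets the x-axis at x = 0 (among the integer gridlines).
Finally, these observations pin down the coefficients.

x^2 + 2*y^2 - 3*x + 2*y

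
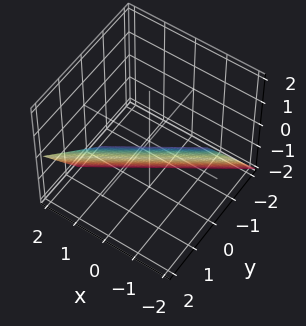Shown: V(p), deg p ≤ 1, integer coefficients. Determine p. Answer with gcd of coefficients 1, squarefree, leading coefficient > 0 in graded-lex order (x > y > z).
2*x - 3*y + 2*z + 2

The degree is 1 — every cross-section is a straight line — this is a plane.
Reading off the gridlines: it meets the x-axis at x = -1 (among the integer gridlines); it crosses the z-axis at the gridline z = -1.
Matching integer coefficients to the picture gives p.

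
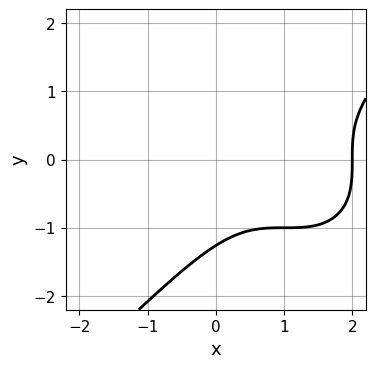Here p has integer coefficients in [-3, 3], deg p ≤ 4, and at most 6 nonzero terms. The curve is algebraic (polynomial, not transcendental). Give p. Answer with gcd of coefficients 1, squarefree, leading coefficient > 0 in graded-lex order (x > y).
1. deg p = 3. No degree-2 curve has this shape.
2. Reading off the gridlines: it crosses the x-axis at the gridline x = 2.
3. The integer polynomial consistent with all of this is the stated p.

x^3 - y^3 - 3*x^2 + 3*x - 2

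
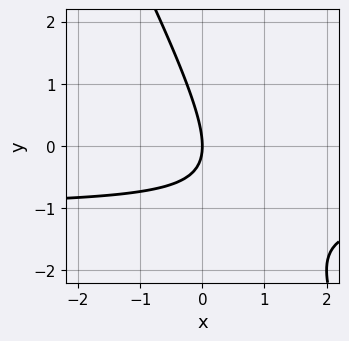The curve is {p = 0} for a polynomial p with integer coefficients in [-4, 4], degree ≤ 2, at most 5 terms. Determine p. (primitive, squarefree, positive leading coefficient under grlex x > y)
(a) The degree is 2 — the shape is more complex than any degree-1 curve.
(b) Against the integer gridlines: it crosses the x-axis at the gridline x = 0; it crosses the y-axis at the gridline y = 0.
(c) The integer polynomial consistent with all of this is the stated p.

2*x*y + y^2 + 2*x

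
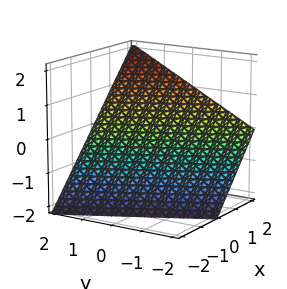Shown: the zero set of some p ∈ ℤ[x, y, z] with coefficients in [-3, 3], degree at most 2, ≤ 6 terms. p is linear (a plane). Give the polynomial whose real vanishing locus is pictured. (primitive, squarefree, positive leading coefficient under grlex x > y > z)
1. deg p = 1. Every cross-section is a straight line — this is a plane.
2. Observable constraints: it meets the y-axis at y = 2 (among the integer gridlines); one x-axis crossing is at x = 1.
3. Assembling these constraints gives the stated polynomial. Check: (0, 0, -1) on the z-axis lies on the surface, and p(0, 0, -1) = 0. ✓

2*x + y - 2*z - 2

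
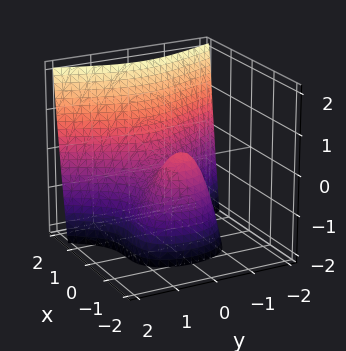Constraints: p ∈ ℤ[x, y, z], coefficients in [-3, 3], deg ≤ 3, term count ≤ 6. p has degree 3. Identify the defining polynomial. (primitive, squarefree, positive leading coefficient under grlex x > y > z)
(a) deg p = 3. The shape is more complex than any degree-2 surface.
(b) Reading off the gridlines: it crosses the y-axis at the gridline y = 0; one x-axis crossing is at x = 0.
(c) Together with the visible shape, these determine p as stated.

3*x^3 - x*z - 3*y^2 - 2*x - 2*z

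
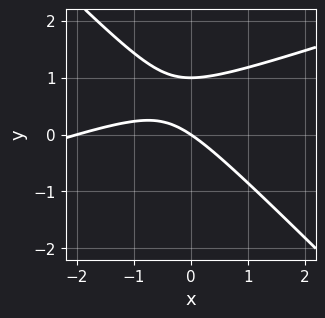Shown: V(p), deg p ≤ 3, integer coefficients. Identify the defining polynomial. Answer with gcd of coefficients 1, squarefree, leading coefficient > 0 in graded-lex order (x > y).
1. The degree is 2 — the shape is more complex than any degree-1 curve.
2. Observable constraints: among the integer gridlines, it crosses the y-axis at y ∈ {0, 1}; the x-axis gridline crossings are at x ∈ {-2, 0}.
3. Matching integer coefficients to the picture gives p.

x^2 - 2*x*y - 3*y^2 + 2*x + 3*y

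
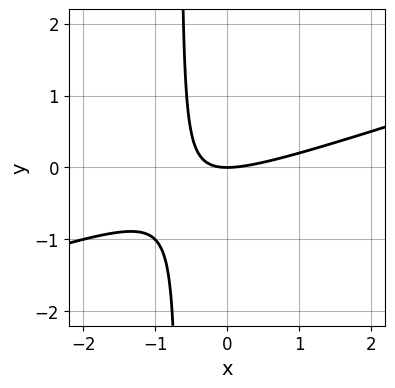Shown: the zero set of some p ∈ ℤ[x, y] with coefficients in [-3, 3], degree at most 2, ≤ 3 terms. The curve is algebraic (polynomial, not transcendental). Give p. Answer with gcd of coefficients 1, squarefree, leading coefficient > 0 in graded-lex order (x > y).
(a) The degree is 2 — the shape is more complex than any degree-1 curve.
(b) Checking where it meets the axes: it meets the y-axis at y = 0 (among the integer gridlines); one x-axis crossing is at x = 0.
(c) Together with the visible shape, these determine p as stated.

x^2 - 3*x*y - 2*y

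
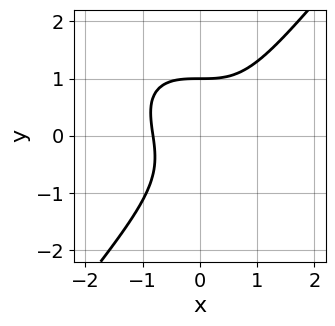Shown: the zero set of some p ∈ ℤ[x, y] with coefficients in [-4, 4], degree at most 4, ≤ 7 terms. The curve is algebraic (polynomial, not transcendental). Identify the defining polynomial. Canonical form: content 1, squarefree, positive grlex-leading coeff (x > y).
3*x^3 + 2*x^2*y - 3*y^3 - 2*x^2 + 3

Degree: the shape is more complex than any degree-2 curve, so deg p = 3.
Observable constraints: one y-axis crossing is at y = 1.
Putting this together gives p.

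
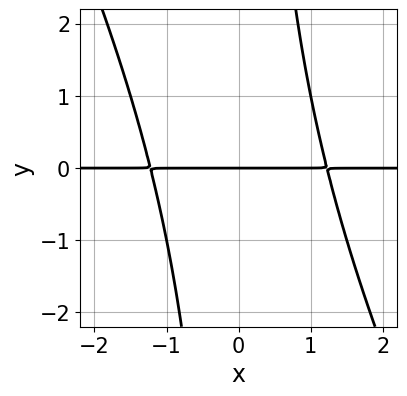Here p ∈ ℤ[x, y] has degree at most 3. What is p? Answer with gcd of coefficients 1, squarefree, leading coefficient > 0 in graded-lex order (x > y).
2*x^2*y + x*y^2 - 3*y

(a) Degree: no degree-2 curve has this shape, so deg p = 3.
(b) From the axis intercepts and sections: the visible x-axis segment lies entirely on the curve; one y-axis crossing is at y = 0.
(c) Matching integer coefficients to the picture gives p.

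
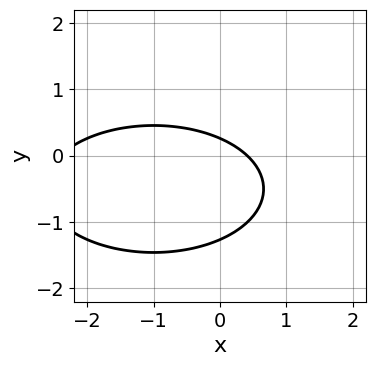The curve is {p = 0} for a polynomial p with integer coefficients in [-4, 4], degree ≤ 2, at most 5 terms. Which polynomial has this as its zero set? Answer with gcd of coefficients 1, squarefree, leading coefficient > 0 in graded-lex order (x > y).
First, deg p = 2. The shape is more complex than any degree-1 curve.
Finally, putting this together gives p.

x^2 + 3*y^2 + 2*x + 3*y - 1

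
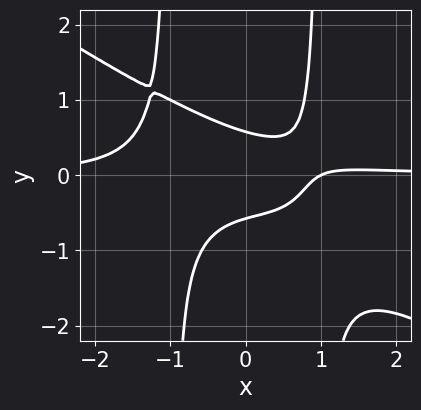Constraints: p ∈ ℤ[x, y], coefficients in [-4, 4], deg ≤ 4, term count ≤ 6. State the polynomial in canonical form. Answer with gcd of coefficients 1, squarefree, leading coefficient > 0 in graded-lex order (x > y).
1. The degree is 4 — the shape is more complex than any degree-3 curve.
2. Observable constraints: it meets the x-axis at x = 1 (among the integer gridlines).
3. Together with the visible shape, these determine p as stated.

2*x^3*y + 3*x^2*y^2 - 3*y^2 - x + 1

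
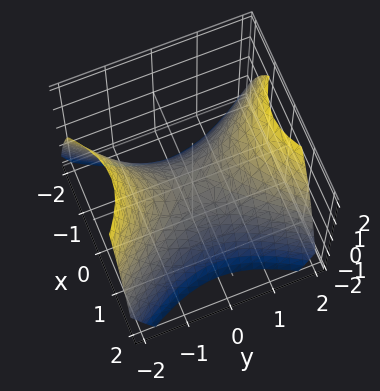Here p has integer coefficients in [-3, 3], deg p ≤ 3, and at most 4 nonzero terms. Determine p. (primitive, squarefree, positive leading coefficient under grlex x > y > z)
First, degree: a hyperbolic paraboloid; a quadric, so deg p = 2.
Then, symmetries: mirror symmetry x ↦ −x ⇒ only even powers of x; it's symmetric under y → −y, forcing even powers of y.
Next, observable constraints: it crosses the x-axis at the gridline x = 0; one z-axis crossing is at z = 0; it crosses the y-axis at the gridline y = 0.
Finally, together with the visible shape, these determine p as stated.

3*x^2 - 2*y^2 + 3*z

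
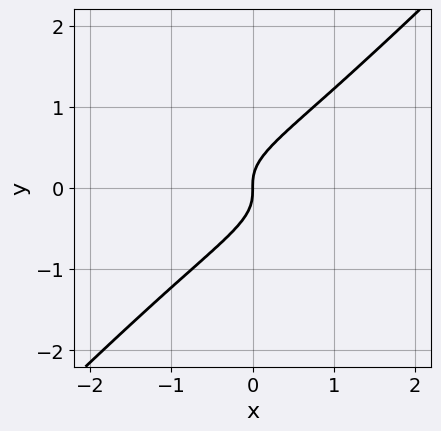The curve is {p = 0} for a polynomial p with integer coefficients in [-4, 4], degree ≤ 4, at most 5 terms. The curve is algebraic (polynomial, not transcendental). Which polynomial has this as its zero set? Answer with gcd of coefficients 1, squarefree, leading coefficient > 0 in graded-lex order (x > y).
1. Degree: no degree-2 curve has this shape, so deg p = 3.
2. Against the integer gridlines: it crosses the y-axis at the gridline y = 0; one x-axis crossing is at x = 0.
3. Assembling these constraints gives the stated polynomial.

3*x*y^2 - 3*y^3 + x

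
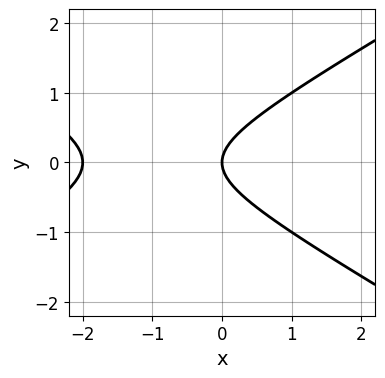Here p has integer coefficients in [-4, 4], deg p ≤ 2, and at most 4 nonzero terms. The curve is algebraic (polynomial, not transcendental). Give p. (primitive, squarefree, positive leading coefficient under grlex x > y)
1. The degree is 2 — no degree-1 curve has this shape.
2. Symmetries: it's symmetric under y → −y, forcing even powers of y.
3. From the visible intercepts: the x-axis gridline crossings are at x ∈ {-2, 0}; one y-axis crossing is at y = 0.
4. Matching integer coefficients to the picture gives p.

x^2 - 3*y^2 + 2*x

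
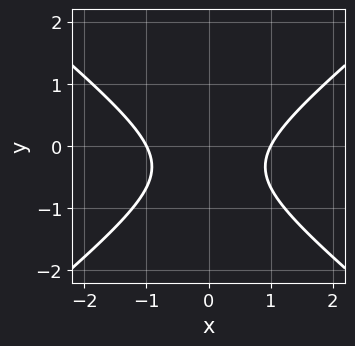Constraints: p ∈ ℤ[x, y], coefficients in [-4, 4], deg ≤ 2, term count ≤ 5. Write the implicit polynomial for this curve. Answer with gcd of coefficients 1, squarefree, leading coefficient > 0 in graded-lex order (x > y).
2*x^2 - 3*y^2 - 2*y - 2

1. deg p = 2. No degree-1 curve has this shape.
2. Symmetries: mirror symmetry x ↦ −x ⇒ only even powers of x.
3. Observable constraints: among the integer gridlines, it crosses the x-axis at x ∈ {-1, 1}; no y-intercept at any integer in the box.
4. The integer polynomial consistent with all of this is the stated p.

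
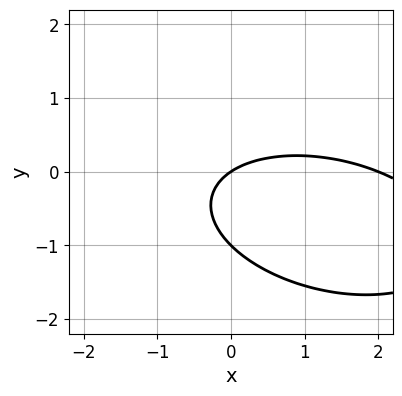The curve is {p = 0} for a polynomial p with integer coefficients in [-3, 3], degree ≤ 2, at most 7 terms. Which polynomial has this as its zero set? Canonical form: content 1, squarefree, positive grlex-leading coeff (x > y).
x^2 + x*y + 3*y^2 - 2*x + 3*y

1. The degree is 2 — no degree-1 curve has this shape.
2. Checking where it meets the axes: among the integer gridlines, it crosses the x-axis at x ∈ {0, 2}; among the integer gridlines, it crosses the y-axis at y ∈ {-1, 0}.
3. These observations pin down the coefficients.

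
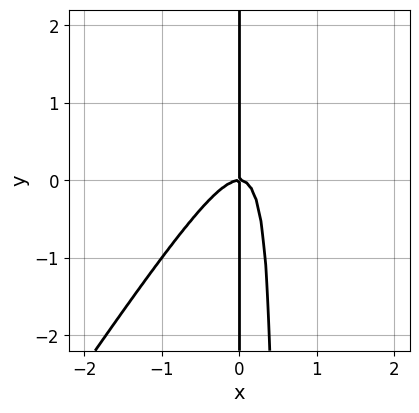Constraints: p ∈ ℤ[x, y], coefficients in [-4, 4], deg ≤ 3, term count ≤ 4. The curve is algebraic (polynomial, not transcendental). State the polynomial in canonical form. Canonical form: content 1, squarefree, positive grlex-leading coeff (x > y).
3*x^3 - 2*x^2*y + x*y

1. deg p = 3. No degree-2 curve has this shape.
2. From the visible intercepts: the visible y-axis segment lies entirely on the curve; it crosses the x-axis at the gridline x = 0.
3. Together with the visible shape, these determine p as stated.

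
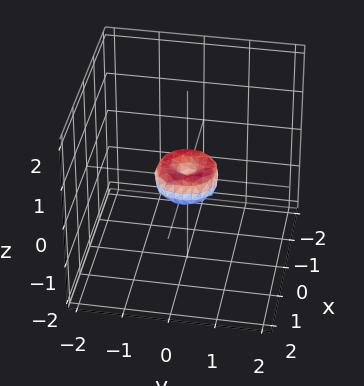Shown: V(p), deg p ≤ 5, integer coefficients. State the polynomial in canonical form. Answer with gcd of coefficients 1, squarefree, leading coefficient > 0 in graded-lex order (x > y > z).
1. deg p = 4. No degree-3 surface has this shape.
2. Symmetries: rotational symmetry about the z-axis ⇒ p depends on x, y only through x² + y².
3. From the visible intercepts: it meets the y-axis at y = 0 (among the integer gridlines); one x-axis crossing is at x = 0; it crosses the z-axis at the gridline z = 0.
4. Together with the visible shape, these determine p as stated.

2*x^4 + 4*x^2*y^2 + 2*y^4 - x^2 - y^2 + z^2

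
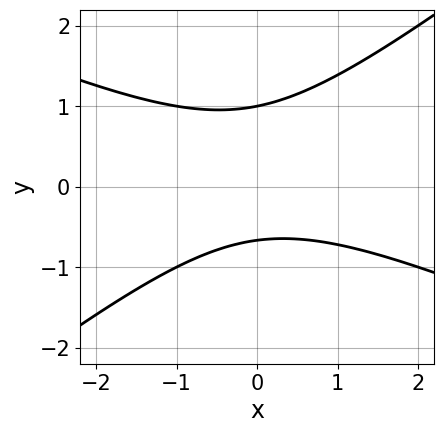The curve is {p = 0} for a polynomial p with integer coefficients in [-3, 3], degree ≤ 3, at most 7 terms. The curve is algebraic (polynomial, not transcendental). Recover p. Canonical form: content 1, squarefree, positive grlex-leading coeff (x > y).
x^2 + x*y - 3*y^2 + y + 2

First, degree: a generic line meets the curve in up to 2 points, so deg p = 2.
Next, from the visible intercepts: the curve avoids every integer x-axis point in the box; it meets the y-axis at y = 1 (among the integer gridlines).
Finally, assembling these constraints gives the stated polynomial.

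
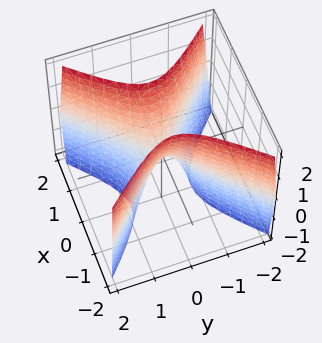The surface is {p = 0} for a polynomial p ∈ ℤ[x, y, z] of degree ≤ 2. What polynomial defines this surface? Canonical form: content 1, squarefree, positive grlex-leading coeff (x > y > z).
Degree: a saddle surface; a quadric, so deg p = 2.
Symmetries: the y ↦ −y reflection is a symmetry, so y appears only in even powers; mirror symmetry x ↦ −x ⇒ only even powers of x.
Reading off the gridlines: one x-axis crossing is at x = 0; it crosses the z-axis at the gridline z = 0; it meets the y-axis at y = 0 (among the integer gridlines).
The integer polynomial consistent with all of this is the stated p.

3*x^2 - 3*y^2 - z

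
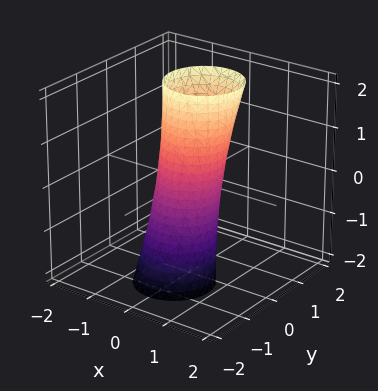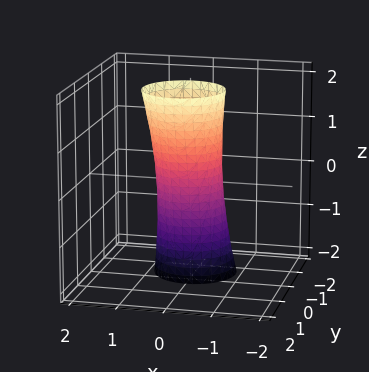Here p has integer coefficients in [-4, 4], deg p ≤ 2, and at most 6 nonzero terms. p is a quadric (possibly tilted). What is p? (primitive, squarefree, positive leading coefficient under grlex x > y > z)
2*x^2 + 2*y^2 - y*z - 1

The degree is 2 — the shape is more complex than any degree-1 surface.
From the visible intercepts: no z-intercept at any integer in the box.
The integer polynomial consistent with all of this is the stated p.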